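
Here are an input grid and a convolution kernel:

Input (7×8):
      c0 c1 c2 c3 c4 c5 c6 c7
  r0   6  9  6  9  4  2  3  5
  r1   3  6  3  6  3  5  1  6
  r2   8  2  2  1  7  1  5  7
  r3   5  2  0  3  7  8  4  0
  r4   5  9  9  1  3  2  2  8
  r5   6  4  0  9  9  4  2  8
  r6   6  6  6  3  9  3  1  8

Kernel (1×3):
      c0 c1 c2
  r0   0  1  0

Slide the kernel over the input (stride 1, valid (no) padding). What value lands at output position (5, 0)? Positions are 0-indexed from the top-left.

4

The receptive field on the input at this output position is [6 4 0]. Elementwise product with the kernel and sum: 4·1.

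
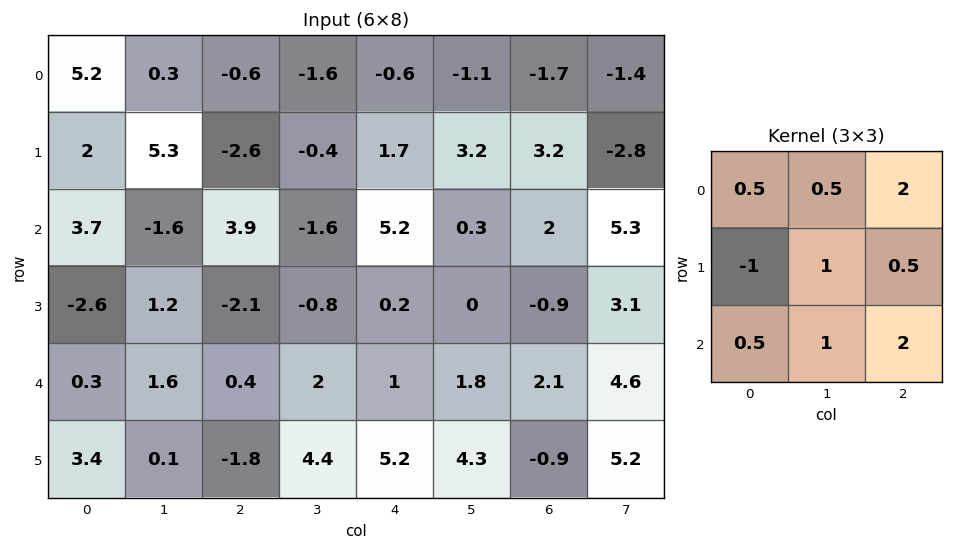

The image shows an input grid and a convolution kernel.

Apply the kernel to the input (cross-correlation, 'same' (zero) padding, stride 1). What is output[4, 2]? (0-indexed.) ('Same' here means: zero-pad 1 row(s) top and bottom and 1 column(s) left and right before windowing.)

The receptive field on the zero-padded input at this output position is [1.2 -2.1 -0.8 / 1.6 0.4 2 / 0.1 -1.8 4.4]. Elementwise product with the kernel and sum: 1.2·0.5 + -2.1·0.5 + -0.8·2 + 1.6·-1 + 0.4·1 + 2·0.5 + 0.1·0.5 + -1.8·1 + 4.4·2.

4.8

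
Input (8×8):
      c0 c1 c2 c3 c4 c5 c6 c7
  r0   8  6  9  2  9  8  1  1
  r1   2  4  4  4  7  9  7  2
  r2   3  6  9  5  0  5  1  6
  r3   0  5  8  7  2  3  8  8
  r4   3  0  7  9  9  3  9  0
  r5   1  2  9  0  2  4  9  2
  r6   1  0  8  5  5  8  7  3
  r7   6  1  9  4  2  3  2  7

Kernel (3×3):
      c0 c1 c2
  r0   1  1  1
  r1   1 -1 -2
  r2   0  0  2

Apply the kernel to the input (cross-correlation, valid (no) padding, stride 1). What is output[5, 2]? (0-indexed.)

8

The receptive field on the input at this output position is [9 0 2 / 8 5 5 / 9 4 2]. Elementwise product with the kernel and sum: 9·1 + 0·1 + 2·1 + 8·1 + 5·-1 + 5·-2 + 2·2.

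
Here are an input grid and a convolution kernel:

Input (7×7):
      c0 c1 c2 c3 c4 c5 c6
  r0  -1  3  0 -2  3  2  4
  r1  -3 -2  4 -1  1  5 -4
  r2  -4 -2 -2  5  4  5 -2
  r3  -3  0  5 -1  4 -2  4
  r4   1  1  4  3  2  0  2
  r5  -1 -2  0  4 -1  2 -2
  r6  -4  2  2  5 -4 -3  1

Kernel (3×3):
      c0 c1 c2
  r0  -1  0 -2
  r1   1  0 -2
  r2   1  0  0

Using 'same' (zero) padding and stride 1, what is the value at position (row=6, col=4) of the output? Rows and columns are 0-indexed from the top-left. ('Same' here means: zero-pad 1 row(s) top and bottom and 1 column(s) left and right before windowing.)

The receptive field on the zero-padded input at this output position is [4 -1 2 / 5 -4 -3 / 0 0 0]. Elementwise product with the kernel and sum: 4·-1 + 2·-2 + 5·1 + -3·-2 + 0·1.

3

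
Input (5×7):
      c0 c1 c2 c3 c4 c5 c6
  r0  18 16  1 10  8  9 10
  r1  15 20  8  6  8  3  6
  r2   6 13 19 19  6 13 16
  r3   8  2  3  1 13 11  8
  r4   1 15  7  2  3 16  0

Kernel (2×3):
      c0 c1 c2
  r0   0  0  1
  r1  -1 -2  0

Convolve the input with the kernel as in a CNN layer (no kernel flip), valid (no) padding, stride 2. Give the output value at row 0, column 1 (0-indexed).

-12

The receptive field on the input at this output position is [1 10 8 / 8 6 8]. Elementwise product with the kernel and sum: 8·1 + 8·-1 + 6·-2.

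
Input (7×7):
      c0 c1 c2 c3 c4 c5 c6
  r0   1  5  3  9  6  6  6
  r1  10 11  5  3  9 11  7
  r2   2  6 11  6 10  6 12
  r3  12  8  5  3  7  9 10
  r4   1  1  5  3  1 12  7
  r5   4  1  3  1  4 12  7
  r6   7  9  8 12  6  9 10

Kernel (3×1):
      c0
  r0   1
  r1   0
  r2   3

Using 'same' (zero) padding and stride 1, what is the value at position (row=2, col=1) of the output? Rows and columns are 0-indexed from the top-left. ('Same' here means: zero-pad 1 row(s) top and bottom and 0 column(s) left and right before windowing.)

35

The receptive field on the zero-padded input at this output position is [11 / 6 / 8]. Elementwise product with the kernel and sum: 11·1 + 8·3.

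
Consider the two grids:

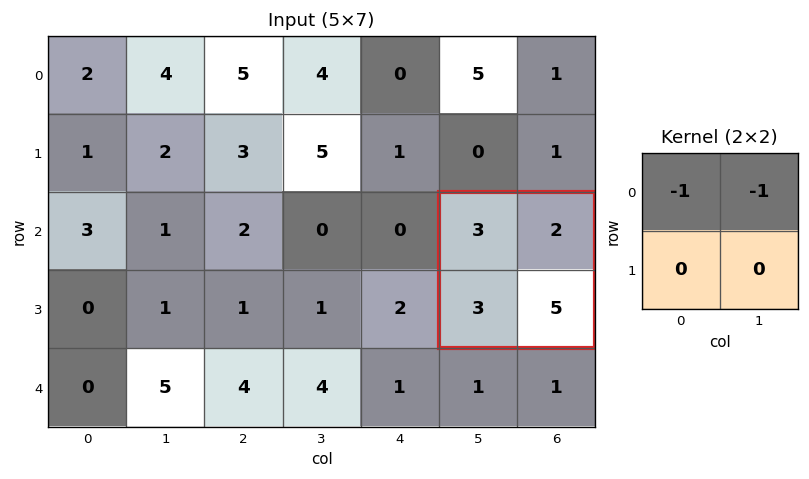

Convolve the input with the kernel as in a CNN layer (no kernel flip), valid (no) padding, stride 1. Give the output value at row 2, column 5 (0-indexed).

-5

The receptive field on the input at this output position is [3 2 / 3 5]. Elementwise product with the kernel and sum: 3·-1 + 2·-1.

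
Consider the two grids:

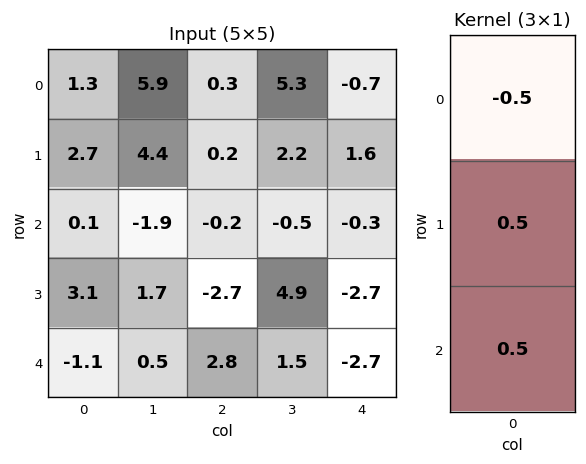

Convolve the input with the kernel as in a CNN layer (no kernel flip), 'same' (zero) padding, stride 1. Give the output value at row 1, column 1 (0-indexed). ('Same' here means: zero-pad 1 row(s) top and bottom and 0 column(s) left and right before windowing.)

The receptive field on the zero-padded input at this output position is [5.9 / 4.4 / -1.9]. Elementwise product with the kernel and sum: 5.9·-0.5 + 4.4·0.5 + -1.9·0.5.

-1.7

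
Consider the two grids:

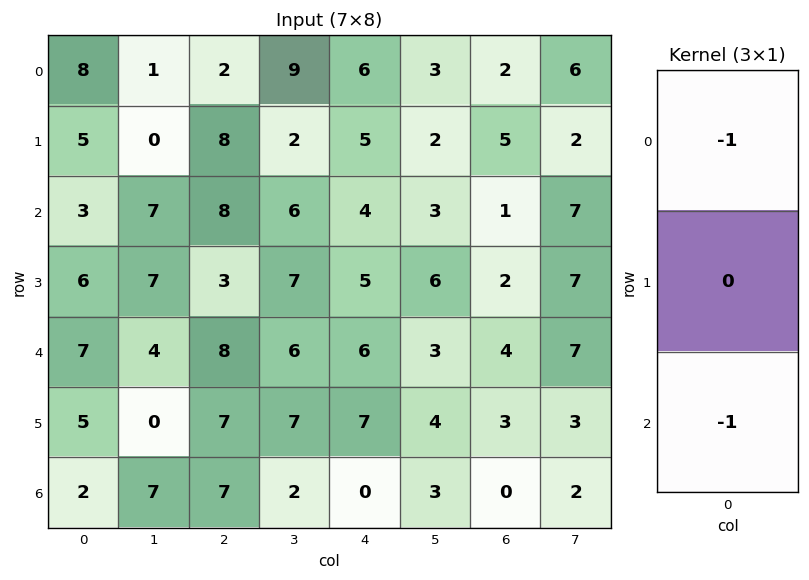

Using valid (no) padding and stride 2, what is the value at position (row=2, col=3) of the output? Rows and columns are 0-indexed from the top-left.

The receptive field on the input at this output position is [4 / 3 / 0]. Elementwise product with the kernel and sum: 4·-1 + 0·-1.

-4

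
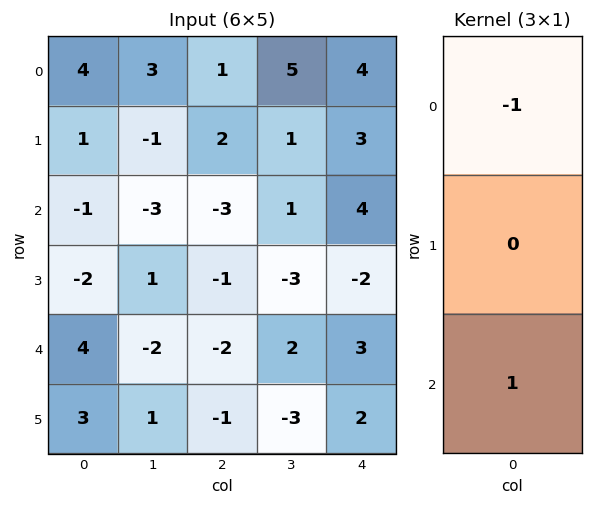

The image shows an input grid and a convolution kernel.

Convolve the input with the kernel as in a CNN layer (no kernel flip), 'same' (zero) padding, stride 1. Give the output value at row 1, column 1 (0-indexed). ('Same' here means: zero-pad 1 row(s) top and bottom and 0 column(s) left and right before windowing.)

-6

The receptive field on the zero-padded input at this output position is [3 / -1 / -3]. Elementwise product with the kernel and sum: 3·-1 + -3·1.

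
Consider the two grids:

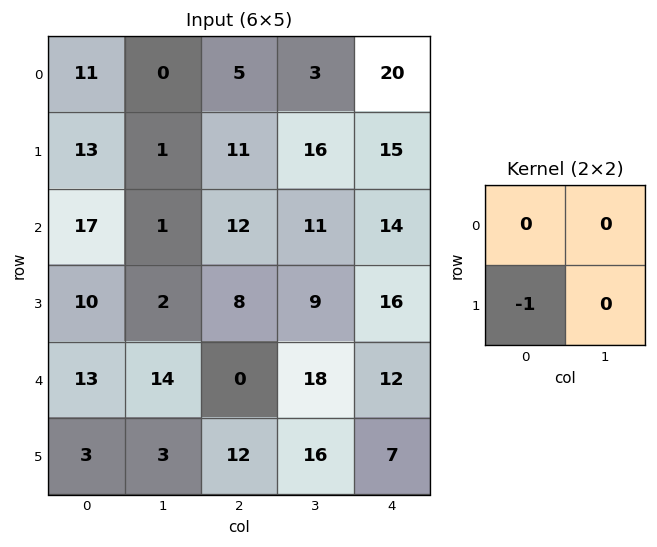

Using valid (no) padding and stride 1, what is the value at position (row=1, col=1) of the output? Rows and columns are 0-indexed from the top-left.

The receptive field on the input at this output position is [1 11 / 1 12]. Elementwise product with the kernel and sum: 1·-1.

-1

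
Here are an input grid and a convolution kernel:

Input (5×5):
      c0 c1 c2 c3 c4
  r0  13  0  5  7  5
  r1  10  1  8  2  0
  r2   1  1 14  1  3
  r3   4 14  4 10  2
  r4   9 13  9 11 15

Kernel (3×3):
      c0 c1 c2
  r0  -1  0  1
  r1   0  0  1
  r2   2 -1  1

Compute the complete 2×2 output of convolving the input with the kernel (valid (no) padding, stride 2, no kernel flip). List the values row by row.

15 30
31 13

Output[0,0]: The receptive field on the input at this output position is [13 0 5 / 10 1 8 / 1 1 14]. Elementwise product with the kernel and sum: 13·-1 + 5·1 + 8·1 + 1·2 + 1·-1 + 14·1.
Output[0,1]: The receptive field on the input at this output position is [5 7 5 / 8 2 0 / 14 1 3]. Elementwise product with the kernel and sum: 5·-1 + 5·1 + 0·1 + 14·2 + 1·-1 + 3·1.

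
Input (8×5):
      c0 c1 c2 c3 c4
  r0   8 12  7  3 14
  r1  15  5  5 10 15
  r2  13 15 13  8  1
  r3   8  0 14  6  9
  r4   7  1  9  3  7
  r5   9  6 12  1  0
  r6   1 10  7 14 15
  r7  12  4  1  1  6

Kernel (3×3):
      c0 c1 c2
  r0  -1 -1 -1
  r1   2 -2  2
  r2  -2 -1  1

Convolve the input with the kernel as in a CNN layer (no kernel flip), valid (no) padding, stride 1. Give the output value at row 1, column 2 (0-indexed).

The receptive field on the input at this output position is [5 10 15 / 13 8 1 / 14 6 9]. Elementwise product with the kernel and sum: 5·-1 + 10·-1 + 15·-1 + 13·2 + 8·-2 + 1·2 + 14·-2 + 6·-1 + 9·1.

-43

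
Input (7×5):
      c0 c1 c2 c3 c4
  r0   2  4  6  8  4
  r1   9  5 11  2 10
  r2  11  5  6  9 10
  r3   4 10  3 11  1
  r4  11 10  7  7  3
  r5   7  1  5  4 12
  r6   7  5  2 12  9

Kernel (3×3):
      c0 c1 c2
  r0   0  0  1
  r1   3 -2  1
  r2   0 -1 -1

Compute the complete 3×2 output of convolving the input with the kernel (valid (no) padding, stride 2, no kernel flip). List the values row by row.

23 24
-16 -12
24 1

Output[0,0]: The receptive field on the input at this output position is [2 4 6 / 9 5 11 / 11 5 6]. Elementwise product with the kernel and sum: 6·1 + 9·3 + 5·-2 + 11·1 + 5·-1 + 6·-1.
Output[0,1]: The receptive field on the input at this output position is [6 8 4 / 11 2 10 / 6 9 10]. Elementwise product with the kernel and sum: 4·1 + 11·3 + 2·-2 + 10·1 + 9·-1 + 10·-1.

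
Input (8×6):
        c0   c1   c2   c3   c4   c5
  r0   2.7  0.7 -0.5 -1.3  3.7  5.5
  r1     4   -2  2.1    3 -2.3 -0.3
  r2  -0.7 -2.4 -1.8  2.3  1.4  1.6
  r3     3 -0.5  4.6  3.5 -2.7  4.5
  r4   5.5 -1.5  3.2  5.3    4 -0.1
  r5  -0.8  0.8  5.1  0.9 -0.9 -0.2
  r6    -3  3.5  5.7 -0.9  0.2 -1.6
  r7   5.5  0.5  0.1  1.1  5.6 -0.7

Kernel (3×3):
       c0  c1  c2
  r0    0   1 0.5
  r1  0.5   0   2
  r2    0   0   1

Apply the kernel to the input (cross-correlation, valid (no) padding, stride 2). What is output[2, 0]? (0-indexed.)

15.6

The receptive field on the input at this output position is [5.5 -1.5 3.2 / -0.8 0.8 5.1 / -3 3.5 5.7]. Elementwise product with the kernel and sum: -1.5·1 + 3.2·0.5 + -0.8·0.5 + 5.1·2 + 5.7·1.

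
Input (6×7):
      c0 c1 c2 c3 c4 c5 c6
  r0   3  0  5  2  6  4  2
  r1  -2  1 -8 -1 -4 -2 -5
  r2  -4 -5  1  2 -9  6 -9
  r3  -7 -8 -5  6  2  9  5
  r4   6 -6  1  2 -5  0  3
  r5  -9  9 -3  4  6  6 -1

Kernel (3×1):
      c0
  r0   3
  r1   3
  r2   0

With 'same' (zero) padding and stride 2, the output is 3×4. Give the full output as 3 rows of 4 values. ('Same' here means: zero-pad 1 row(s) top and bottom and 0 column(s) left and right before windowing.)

Output[0,0]: The receptive field on the zero-padded input at this output position is [0 / 3 / -2]. Elementwise product with the kernel and sum: 0·3 + 3·3.

9 15 18 6
-18 -21 -39 -42
-3 -12 -9 24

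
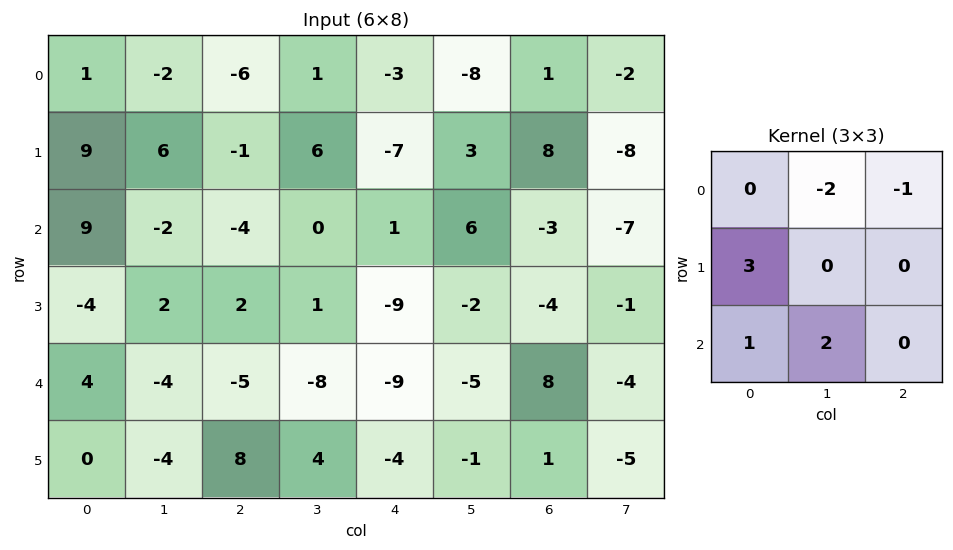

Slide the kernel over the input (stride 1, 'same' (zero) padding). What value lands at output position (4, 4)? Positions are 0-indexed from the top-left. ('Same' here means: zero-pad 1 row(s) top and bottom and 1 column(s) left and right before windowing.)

The receptive field on the zero-padded input at this output position is [1 -9 -2 / -8 -9 -5 / 4 -4 -1]. Elementwise product with the kernel and sum: -9·-2 + -2·-1 + -8·3 + 4·1 + -4·2.

-8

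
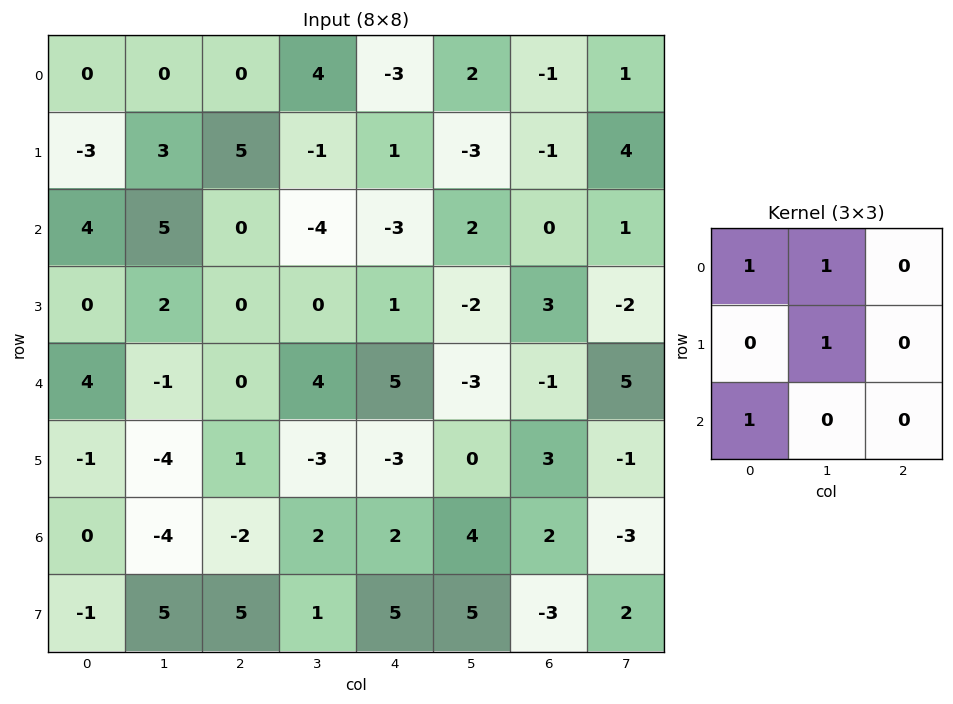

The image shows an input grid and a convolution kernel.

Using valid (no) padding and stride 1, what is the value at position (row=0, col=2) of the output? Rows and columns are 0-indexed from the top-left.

The receptive field on the input at this output position is [0 4 -3 / 5 -1 1 / 0 -4 -3]. Elementwise product with the kernel and sum: 0·1 + 4·1 + -1·1 + 0·1.

3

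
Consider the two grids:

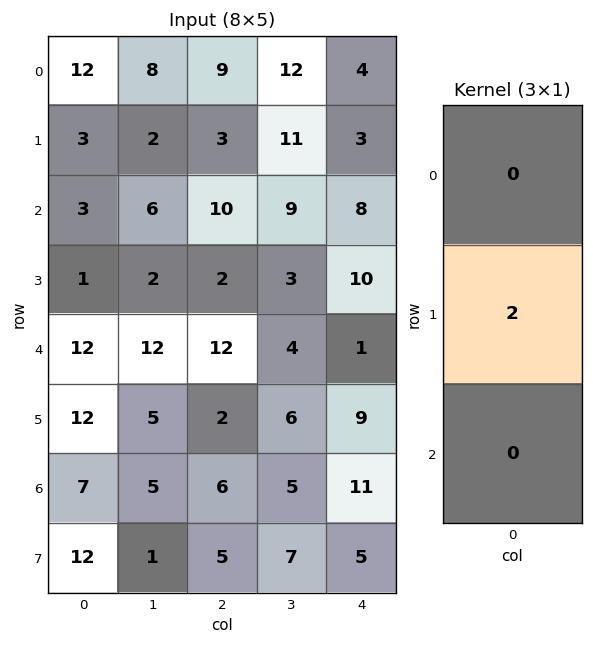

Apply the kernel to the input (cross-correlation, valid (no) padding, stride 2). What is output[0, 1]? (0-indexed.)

The receptive field on the input at this output position is [9 / 3 / 10]. Elementwise product with the kernel and sum: 3·2.

6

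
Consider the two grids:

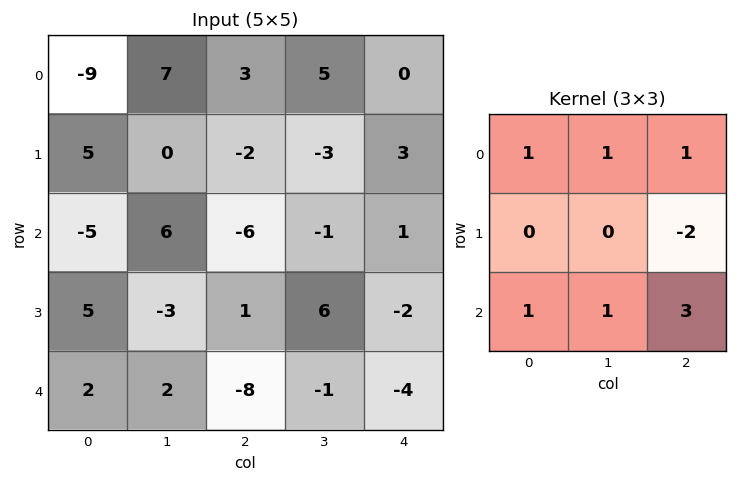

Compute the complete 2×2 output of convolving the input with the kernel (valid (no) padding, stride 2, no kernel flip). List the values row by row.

-12 -2
-27 -23

Output[0,0]: The receptive field on the input at this output position is [-9 7 3 / 5 0 -2 / -5 6 -6]. Elementwise product with the kernel and sum: -9·1 + 7·1 + 3·1 + -2·-2 + -5·1 + 6·1 + -6·3.
Output[0,1]: The receptive field on the input at this output position is [3 5 0 / -2 -3 3 / -6 -1 1]. Elementwise product with the kernel and sum: 3·1 + 5·1 + 0·1 + 3·-2 + -6·1 + -1·1 + 1·3.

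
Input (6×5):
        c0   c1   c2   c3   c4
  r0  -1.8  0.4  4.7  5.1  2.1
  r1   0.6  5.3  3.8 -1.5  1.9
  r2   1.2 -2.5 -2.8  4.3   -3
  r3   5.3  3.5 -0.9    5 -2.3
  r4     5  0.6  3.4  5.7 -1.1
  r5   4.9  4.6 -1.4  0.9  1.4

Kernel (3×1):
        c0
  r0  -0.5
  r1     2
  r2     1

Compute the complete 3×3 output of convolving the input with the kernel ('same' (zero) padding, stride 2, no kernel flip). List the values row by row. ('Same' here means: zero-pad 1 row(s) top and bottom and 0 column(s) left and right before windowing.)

-3 13.2 6.1
7.4 -8.4 -9.25
12.25 5.85 0.35

Output[0,0]: The receptive field on the zero-padded input at this output position is [0 / -1.8 / 0.6]. Elementwise product with the kernel and sum: 0·-0.5 + -1.8·2 + 0.6·1.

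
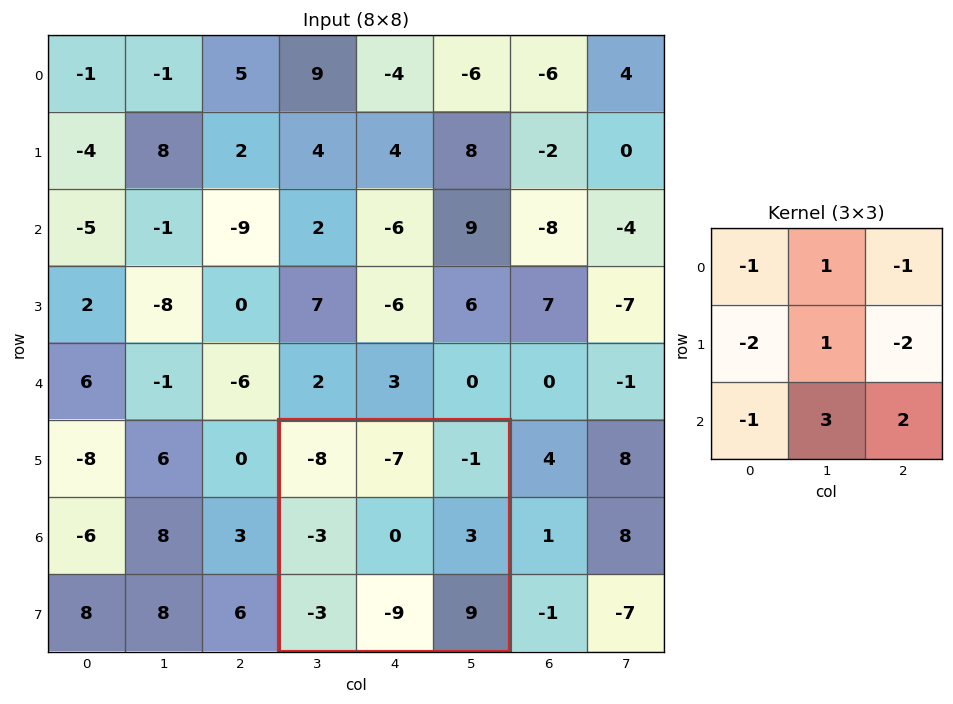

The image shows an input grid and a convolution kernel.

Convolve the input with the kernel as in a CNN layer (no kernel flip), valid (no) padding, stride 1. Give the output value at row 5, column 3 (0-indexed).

The receptive field on the input at this output position is [-8 -7 -1 / -3 0 3 / -3 -9 9]. Elementwise product with the kernel and sum: -8·-1 + -7·1 + -1·-1 + -3·-2 + 0·1 + 3·-2 + -3·-1 + -9·3 + 9·2.

-4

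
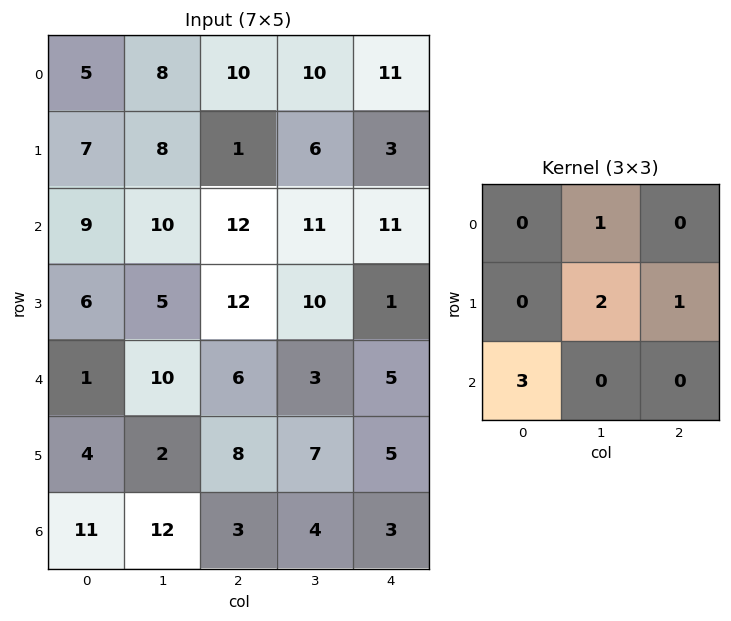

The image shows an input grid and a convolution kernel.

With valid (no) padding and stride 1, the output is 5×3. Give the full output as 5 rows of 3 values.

52 48 61
58 51 75
35 76 50
43 33 45
55 65 31

Output[0,0]: The receptive field on the input at this output position is [5 8 10 / 7 8 1 / 9 10 12]. Elementwise product with the kernel and sum: 8·1 + 8·2 + 1·1 + 9·3.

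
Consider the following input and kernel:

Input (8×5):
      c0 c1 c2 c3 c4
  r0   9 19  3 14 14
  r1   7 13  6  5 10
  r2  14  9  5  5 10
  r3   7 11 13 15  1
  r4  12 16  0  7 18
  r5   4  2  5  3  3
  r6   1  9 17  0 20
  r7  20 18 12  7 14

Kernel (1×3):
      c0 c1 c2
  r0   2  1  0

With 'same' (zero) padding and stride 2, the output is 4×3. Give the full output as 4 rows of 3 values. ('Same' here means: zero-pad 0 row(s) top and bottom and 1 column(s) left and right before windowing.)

9 41 42
14 23 20
12 32 32
1 35 20

Output[0,0]: The receptive field on the zero-padded input at this output position is [0 9 19]. Elementwise product with the kernel and sum: 0·2 + 9·1.
Output[0,1]: The receptive field on the zero-padded input at this output position is [19 3 14]. Elementwise product with the kernel and sum: 19·2 + 3·1.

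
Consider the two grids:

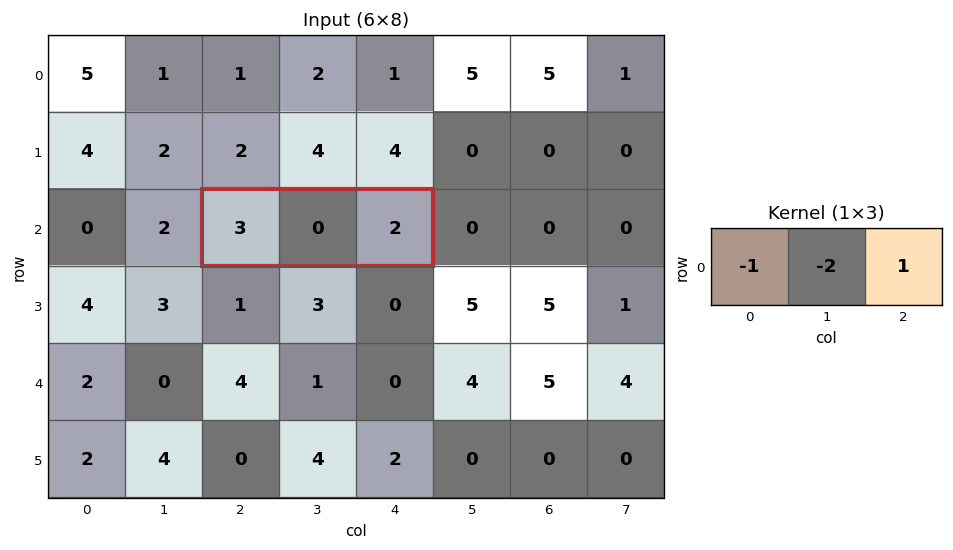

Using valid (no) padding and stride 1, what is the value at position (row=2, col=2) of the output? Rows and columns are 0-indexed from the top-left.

-1

The receptive field on the input at this output position is [3 0 2]. Elementwise product with the kernel and sum: 3·-1 + 0·-2 + 2·1.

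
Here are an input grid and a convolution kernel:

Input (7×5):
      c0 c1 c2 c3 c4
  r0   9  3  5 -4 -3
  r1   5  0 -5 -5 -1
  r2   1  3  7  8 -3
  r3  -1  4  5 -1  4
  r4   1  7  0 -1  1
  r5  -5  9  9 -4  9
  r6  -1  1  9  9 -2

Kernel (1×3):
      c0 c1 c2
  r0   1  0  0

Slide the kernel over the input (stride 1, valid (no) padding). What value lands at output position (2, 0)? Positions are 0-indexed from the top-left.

1

The receptive field on the input at this output position is [1 3 7]. Elementwise product with the kernel and sum: 1·1.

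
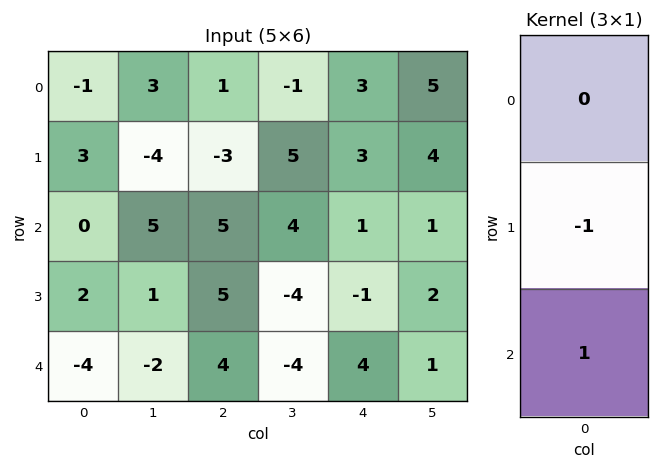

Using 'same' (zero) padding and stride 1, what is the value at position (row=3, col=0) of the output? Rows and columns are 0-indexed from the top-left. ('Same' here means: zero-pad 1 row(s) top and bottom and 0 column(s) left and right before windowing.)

-6

The receptive field on the zero-padded input at this output position is [0 / 2 / -4]. Elementwise product with the kernel and sum: 2·-1 + -4·1.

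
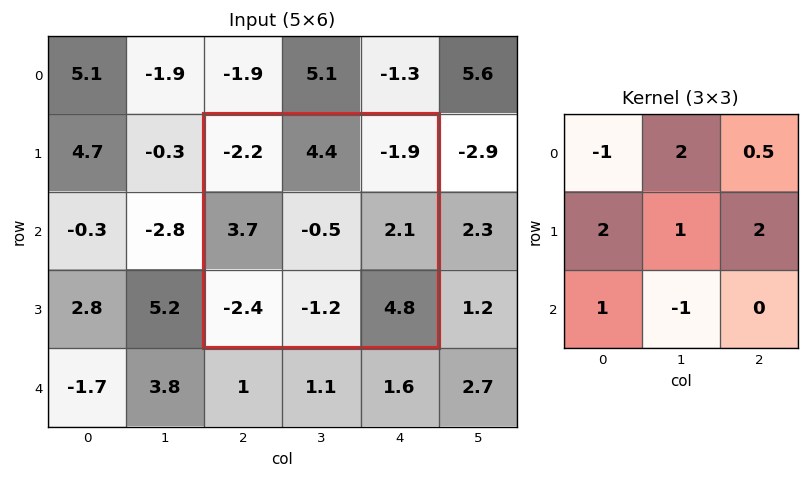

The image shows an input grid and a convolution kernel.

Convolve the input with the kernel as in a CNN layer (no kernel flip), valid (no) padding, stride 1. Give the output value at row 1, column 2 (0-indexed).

19.95

The receptive field on the input at this output position is [-2.2 4.4 -1.9 / 3.7 -0.5 2.1 / -2.4 -1.2 4.8]. Elementwise product with the kernel and sum: -2.2·-1 + 4.4·2 + -1.9·0.5 + 3.7·2 + -0.5·1 + 2.1·2 + -2.4·1 + -1.2·-1.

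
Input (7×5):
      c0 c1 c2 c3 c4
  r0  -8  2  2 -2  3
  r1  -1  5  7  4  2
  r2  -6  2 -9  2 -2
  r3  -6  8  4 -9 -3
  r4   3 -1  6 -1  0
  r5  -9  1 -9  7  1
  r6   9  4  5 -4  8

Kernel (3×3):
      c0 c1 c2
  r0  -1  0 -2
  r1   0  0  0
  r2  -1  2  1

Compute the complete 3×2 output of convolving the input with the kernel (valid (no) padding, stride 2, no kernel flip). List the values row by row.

Output[0,0]: The receptive field on the input at this output position is [-8 2 2 / -1 5 7 / -6 2 -9]. Elementwise product with the kernel and sum: -8·-1 + 2·-2 + -6·-1 + 2·2 + -9·1.

5 3
25 5
-11 -11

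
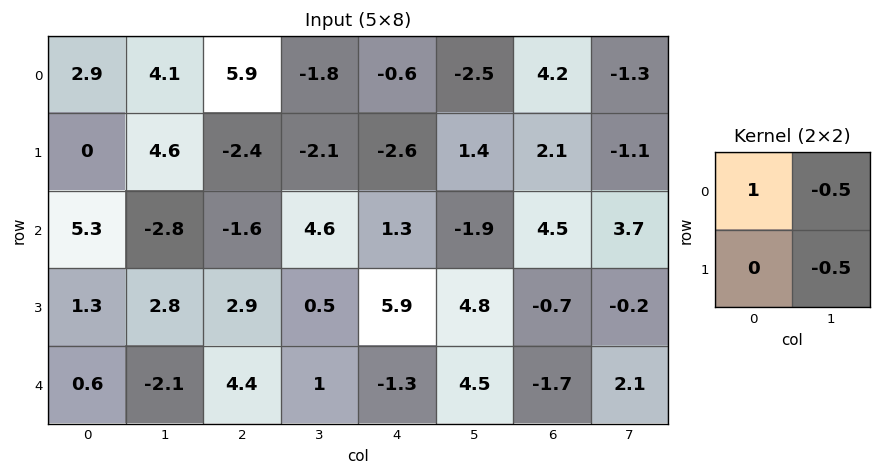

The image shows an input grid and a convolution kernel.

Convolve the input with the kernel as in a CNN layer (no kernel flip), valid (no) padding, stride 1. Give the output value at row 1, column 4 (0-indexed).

The receptive field on the input at this output position is [-2.6 1.4 / 1.3 -1.9]. Elementwise product with the kernel and sum: -2.6·1 + 1.4·-0.5 + -1.9·-0.5.

-2.35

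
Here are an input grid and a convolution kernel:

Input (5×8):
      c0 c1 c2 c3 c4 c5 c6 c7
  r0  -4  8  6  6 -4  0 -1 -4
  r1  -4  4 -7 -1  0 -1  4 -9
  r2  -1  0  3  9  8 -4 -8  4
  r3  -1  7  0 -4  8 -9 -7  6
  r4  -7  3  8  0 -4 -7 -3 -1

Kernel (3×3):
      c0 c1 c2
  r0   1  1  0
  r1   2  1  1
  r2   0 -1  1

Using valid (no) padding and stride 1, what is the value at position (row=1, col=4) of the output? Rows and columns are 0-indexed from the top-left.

5

The receptive field on the input at this output position is [0 -1 4 / 8 -4 -8 / 8 -9 -7]. Elementwise product with the kernel and sum: 0·1 + -1·1 + 8·2 + -4·1 + -8·1 + -9·-1 + -7·1.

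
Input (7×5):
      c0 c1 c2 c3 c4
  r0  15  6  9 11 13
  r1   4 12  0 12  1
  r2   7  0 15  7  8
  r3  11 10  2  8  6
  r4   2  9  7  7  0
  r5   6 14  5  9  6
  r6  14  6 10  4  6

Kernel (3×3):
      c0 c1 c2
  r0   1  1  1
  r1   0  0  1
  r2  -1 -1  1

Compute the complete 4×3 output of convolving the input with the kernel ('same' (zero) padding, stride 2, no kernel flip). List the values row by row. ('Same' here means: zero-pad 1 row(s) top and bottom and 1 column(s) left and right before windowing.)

14 11 -13
15 27 -1
38 17 -1
26 32 15

Output[0,0]: The receptive field on the zero-padded input at this output position is [0 0 0 / 0 15 6 / 0 4 12]. Elementwise product with the kernel and sum: 0·1 + 0·1 + 0·1 + 6·1 + 0·-1 + 4·-1 + 12·1.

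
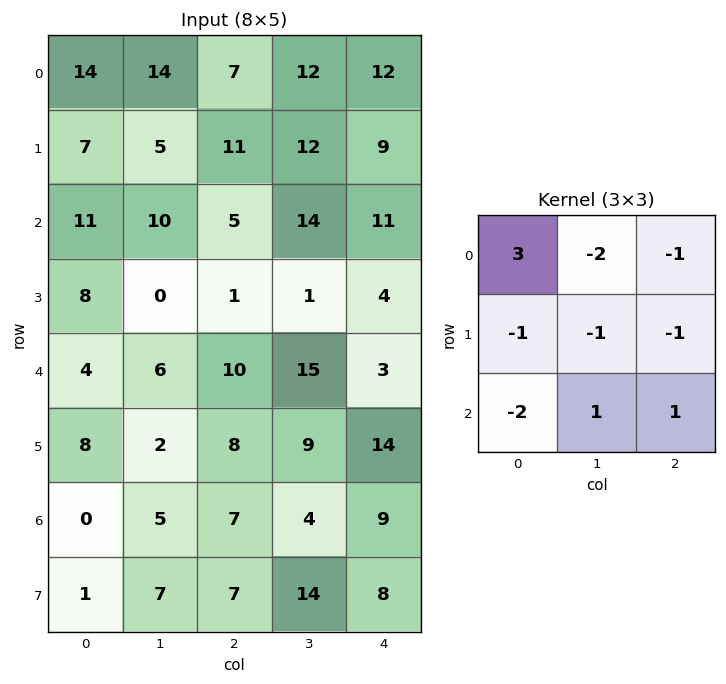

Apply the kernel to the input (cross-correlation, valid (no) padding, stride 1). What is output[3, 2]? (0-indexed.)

The receptive field on the input at this output position is [1 1 4 / 10 15 3 / 8 9 14]. Elementwise product with the kernel and sum: 1·3 + 1·-2 + 4·-1 + 10·-1 + 15·-1 + 3·-1 + 8·-2 + 9·1 + 14·1.

-24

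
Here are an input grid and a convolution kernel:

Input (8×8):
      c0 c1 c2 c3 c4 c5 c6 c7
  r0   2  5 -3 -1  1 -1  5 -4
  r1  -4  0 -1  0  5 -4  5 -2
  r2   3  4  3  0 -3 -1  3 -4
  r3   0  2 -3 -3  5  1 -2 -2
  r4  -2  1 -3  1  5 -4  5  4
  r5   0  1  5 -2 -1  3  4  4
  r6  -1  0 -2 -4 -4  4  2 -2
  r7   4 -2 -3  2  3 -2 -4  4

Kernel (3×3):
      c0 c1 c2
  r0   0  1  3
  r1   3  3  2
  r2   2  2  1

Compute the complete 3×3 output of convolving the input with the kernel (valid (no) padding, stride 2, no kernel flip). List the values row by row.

-1 12 22
8 -16 29
1 7 27

Output[0,0]: The receptive field on the input at this output position is [2 5 -3 / -4 0 -1 / 3 4 3]. Elementwise product with the kernel and sum: 5·1 + -3·3 + -4·3 + 0·3 + -1·2 + 3·2 + 4·2 + 3·1.
Output[0,1]: The receptive field on the input at this output position is [-3 -1 1 / -1 0 5 / 3 0 -3]. Elementwise product with the kernel and sum: -1·1 + 1·3 + -1·3 + 0·3 + 5·2 + 3·2 + 0·2 + -3·1.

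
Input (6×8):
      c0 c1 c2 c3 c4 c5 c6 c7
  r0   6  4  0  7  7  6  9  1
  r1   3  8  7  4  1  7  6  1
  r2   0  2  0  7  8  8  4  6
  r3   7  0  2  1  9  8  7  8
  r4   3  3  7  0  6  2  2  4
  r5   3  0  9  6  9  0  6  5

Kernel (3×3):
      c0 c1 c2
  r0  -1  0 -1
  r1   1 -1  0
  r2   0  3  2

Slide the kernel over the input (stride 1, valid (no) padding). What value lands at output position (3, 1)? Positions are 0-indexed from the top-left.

34

The receptive field on the input at this output position is [0 2 1 / 3 7 0 / 0 9 6]. Elementwise product with the kernel and sum: 0·-1 + 1·-1 + 3·1 + 7·-1 + 9·3 + 6·2.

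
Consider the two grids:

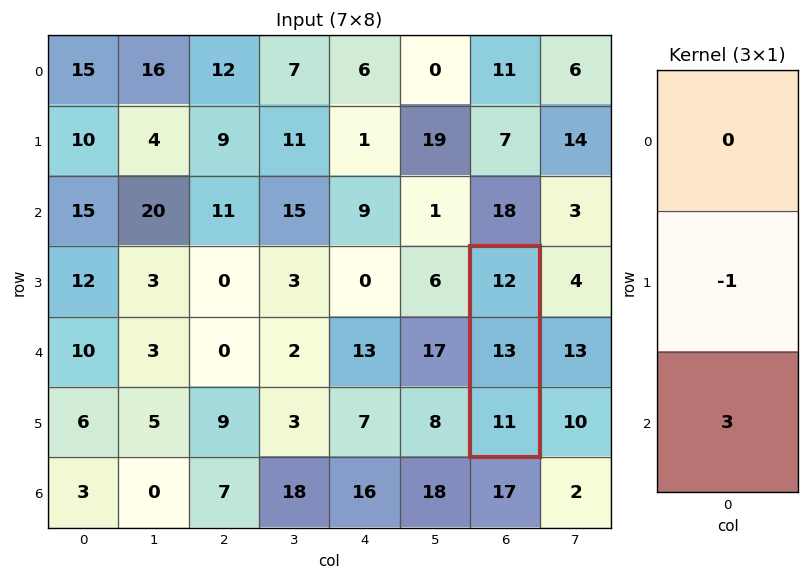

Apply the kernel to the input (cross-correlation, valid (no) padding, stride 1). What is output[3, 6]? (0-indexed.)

20

The receptive field on the input at this output position is [12 / 13 / 11]. Elementwise product with the kernel and sum: 13·-1 + 11·3.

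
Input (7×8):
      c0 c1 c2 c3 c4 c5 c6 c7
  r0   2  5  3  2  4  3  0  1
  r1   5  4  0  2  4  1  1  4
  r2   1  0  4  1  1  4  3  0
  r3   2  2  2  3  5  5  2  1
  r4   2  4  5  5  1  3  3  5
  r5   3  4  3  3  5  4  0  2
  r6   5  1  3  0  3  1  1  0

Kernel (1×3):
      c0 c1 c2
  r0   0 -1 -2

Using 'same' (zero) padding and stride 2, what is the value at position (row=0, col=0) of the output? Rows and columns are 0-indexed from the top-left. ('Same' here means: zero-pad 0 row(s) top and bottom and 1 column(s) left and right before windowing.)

The receptive field on the zero-padded input at this output position is [0 2 5]. Elementwise product with the kernel and sum: 2·-1 + 5·-2.

-12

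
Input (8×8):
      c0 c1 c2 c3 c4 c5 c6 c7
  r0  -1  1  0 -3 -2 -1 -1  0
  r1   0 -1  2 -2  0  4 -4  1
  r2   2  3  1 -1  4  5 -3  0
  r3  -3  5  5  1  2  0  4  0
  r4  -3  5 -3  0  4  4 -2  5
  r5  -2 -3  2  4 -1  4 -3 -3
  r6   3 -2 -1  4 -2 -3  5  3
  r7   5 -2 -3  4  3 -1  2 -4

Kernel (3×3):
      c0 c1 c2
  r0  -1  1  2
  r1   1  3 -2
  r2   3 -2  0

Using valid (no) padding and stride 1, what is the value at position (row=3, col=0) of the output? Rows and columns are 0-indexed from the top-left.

36

The receptive field on the input at this output position is [-3 5 5 / -3 5 -3 / -2 -3 2]. Elementwise product with the kernel and sum: -3·-1 + 5·1 + 5·2 + -3·1 + 5·3 + -3·-2 + -2·3 + -3·-2.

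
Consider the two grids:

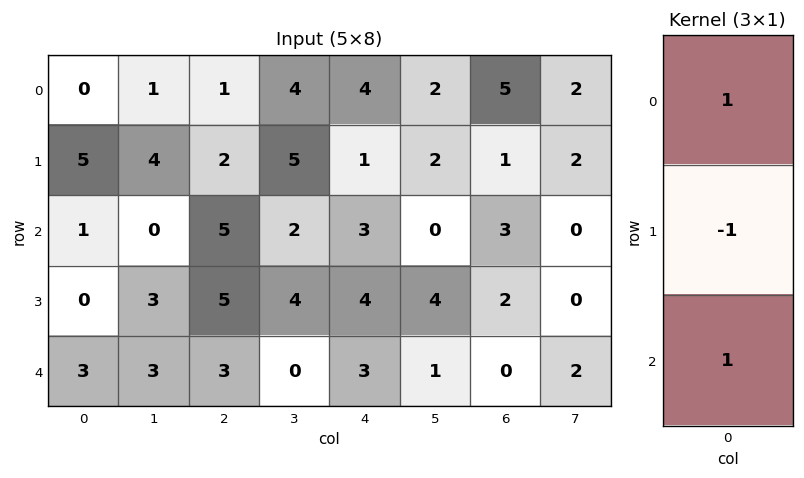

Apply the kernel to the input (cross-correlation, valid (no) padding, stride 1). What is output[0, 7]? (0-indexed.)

The receptive field on the input at this output position is [2 / 2 / 0]. Elementwise product with the kernel and sum: 2·1 + 2·-1 + 0·1.

0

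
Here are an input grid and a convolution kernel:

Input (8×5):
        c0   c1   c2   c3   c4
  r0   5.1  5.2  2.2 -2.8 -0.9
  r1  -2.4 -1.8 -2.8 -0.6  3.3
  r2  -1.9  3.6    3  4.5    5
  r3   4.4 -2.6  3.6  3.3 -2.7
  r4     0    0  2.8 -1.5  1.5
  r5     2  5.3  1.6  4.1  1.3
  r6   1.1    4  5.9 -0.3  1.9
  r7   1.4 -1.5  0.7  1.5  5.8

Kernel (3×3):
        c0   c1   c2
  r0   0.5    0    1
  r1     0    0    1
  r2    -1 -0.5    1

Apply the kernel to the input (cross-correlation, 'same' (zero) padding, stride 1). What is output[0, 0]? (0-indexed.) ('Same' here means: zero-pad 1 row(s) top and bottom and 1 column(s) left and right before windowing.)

4.6

The receptive field on the zero-padded input at this output position is [0 0 0 / 0 5.1 5.2 / 0 -2.4 -1.8]. Elementwise product with the kernel and sum: 0·0.5 + 0·1 + 5.2·1 + 0·-1 + -2.4·-0.5 + -1.8·1.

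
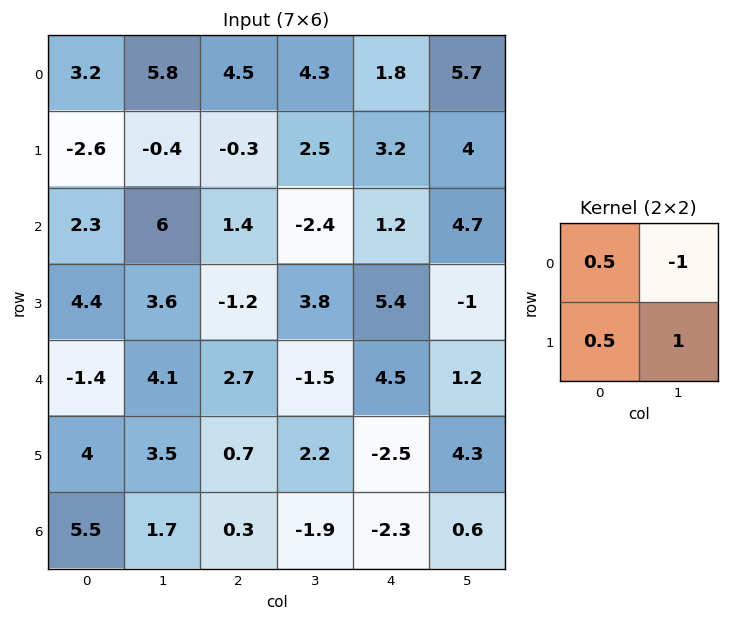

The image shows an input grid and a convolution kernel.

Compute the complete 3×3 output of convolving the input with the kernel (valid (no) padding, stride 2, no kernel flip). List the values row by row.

Output[0,0]: The receptive field on the input at this output position is [3.2 5.8 / -2.6 -0.4]. Elementwise product with the kernel and sum: 3.2·0.5 + 5.8·-1 + -2.6·0.5 + -0.4·1.

-5.9 0.3 0.8
0.95 6.3 -2.4
0.7 5.4 4.1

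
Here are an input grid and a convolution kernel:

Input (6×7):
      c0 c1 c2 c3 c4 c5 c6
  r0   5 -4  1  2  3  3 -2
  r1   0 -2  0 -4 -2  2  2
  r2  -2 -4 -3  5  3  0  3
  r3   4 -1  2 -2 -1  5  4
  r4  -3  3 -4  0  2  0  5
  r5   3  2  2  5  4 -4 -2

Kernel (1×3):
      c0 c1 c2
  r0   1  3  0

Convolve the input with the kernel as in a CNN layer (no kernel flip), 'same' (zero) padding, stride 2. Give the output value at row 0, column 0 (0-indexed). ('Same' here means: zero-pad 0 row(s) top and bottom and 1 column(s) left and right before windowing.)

The receptive field on the zero-padded input at this output position is [0 5 -4]. Elementwise product with the kernel and sum: 0·1 + 5·3.

15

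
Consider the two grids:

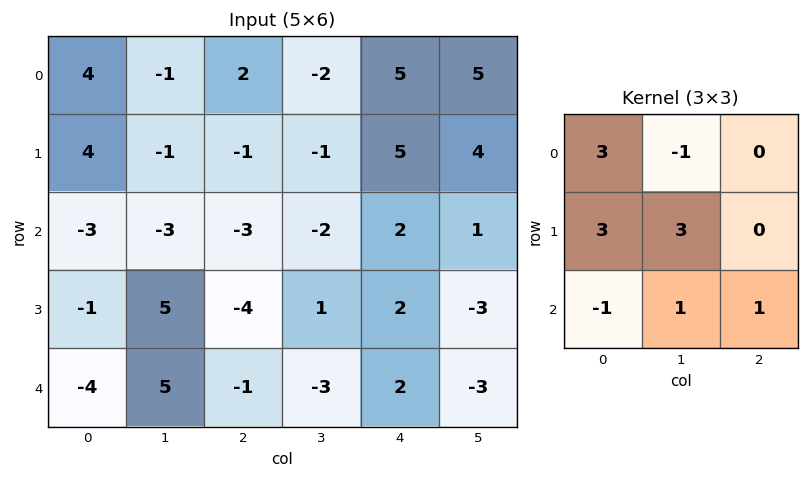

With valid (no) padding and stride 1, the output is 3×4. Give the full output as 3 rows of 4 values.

Output[0,0]: The receptive field on the input at this output position is [4 -1 2 / 4 -1 -1 / -3 -3 -3]. Elementwise product with the kernel and sum: 4·3 + -1·-1 + 4·3 + -1·3 + -3·-1 + -3·1 + -3·1.
Output[0,1]: The receptive field on the input at this output position is [-1 2 -2 / -1 -1 -1 / -3 -3 -2]. Elementwise product with the kernel and sum: -1·3 + 2·-1 + -1·3 + -1·3 + -3·-1 + -3·1 + -2·1.

19 -13 5 6
-3 -28 -10 -10
14 -12 -16 3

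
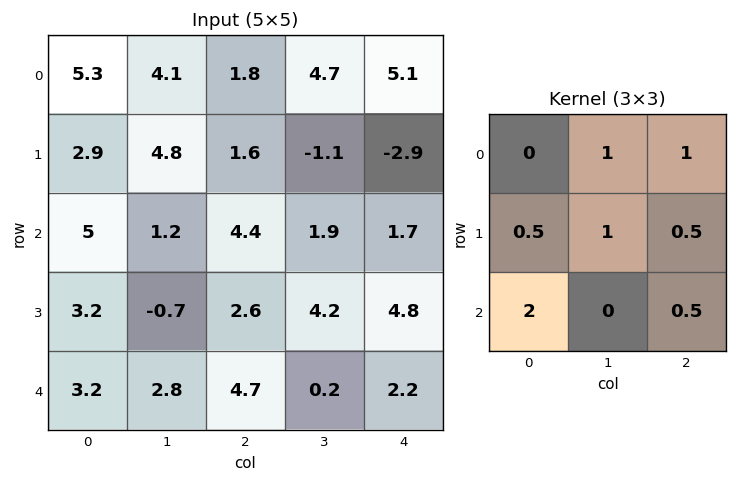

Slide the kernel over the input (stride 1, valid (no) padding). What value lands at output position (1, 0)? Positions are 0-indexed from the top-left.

The receptive field on the input at this output position is [2.9 4.8 1.6 / 5 1.2 4.4 / 3.2 -0.7 2.6]. Elementwise product with the kernel and sum: 4.8·1 + 1.6·1 + 5·0.5 + 1.2·1 + 4.4·0.5 + 3.2·2 + 2.6·0.5.

20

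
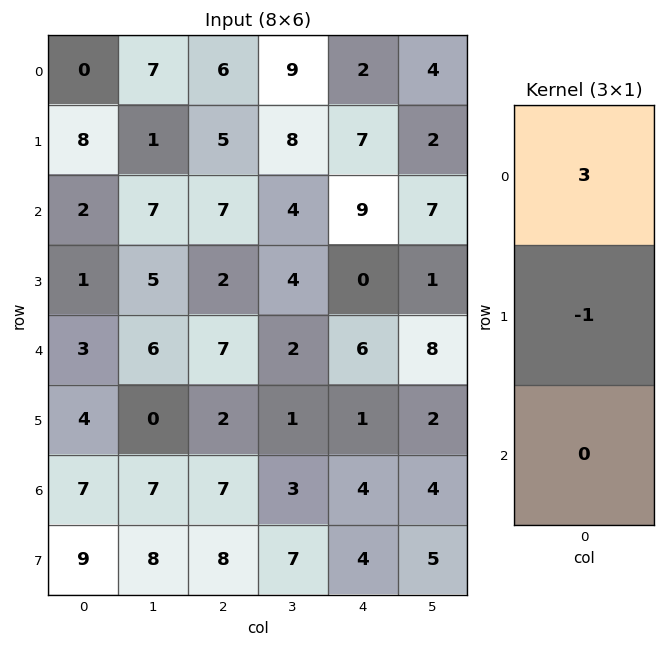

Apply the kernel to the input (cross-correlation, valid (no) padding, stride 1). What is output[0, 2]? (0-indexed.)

The receptive field on the input at this output position is [6 / 5 / 7]. Elementwise product with the kernel and sum: 6·3 + 5·-1.

13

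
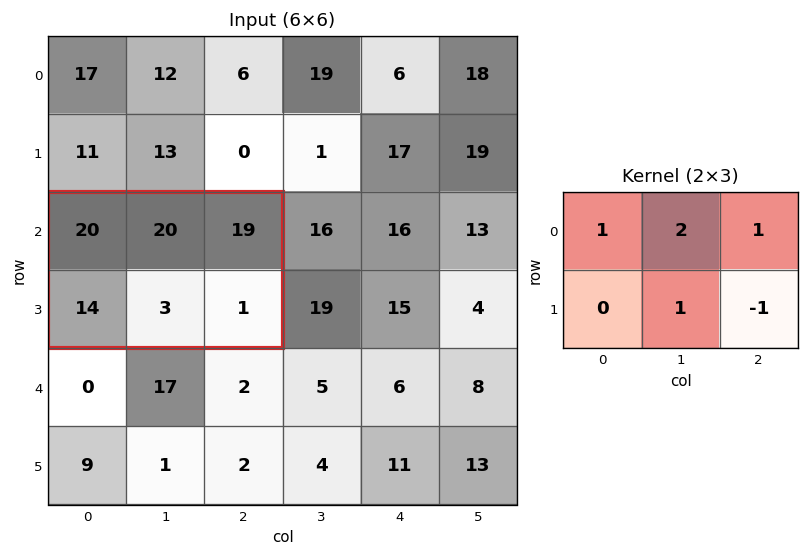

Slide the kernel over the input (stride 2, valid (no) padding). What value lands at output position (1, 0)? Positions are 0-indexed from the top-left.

The receptive field on the input at this output position is [20 20 19 / 14 3 1]. Elementwise product with the kernel and sum: 20·1 + 20·2 + 19·1 + 3·1 + 1·-1.

81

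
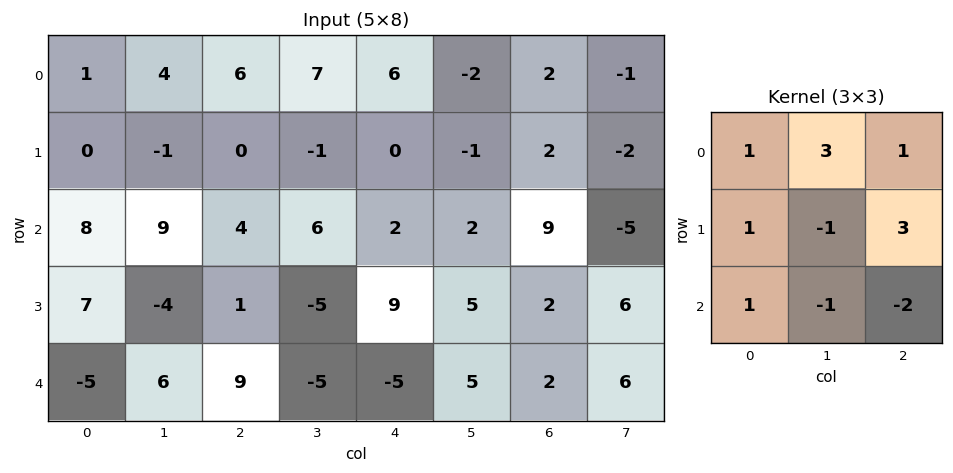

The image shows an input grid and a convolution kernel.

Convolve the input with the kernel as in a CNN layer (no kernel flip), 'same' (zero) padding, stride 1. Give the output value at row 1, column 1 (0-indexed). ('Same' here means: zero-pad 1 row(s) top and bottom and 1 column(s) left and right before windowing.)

The receptive field on the zero-padded input at this output position is [1 4 6 / 0 -1 0 / 8 9 4]. Elementwise product with the kernel and sum: 1·1 + 4·3 + 6·1 + 0·1 + -1·-1 + 0·3 + 8·1 + 9·-1 + 4·-2.

11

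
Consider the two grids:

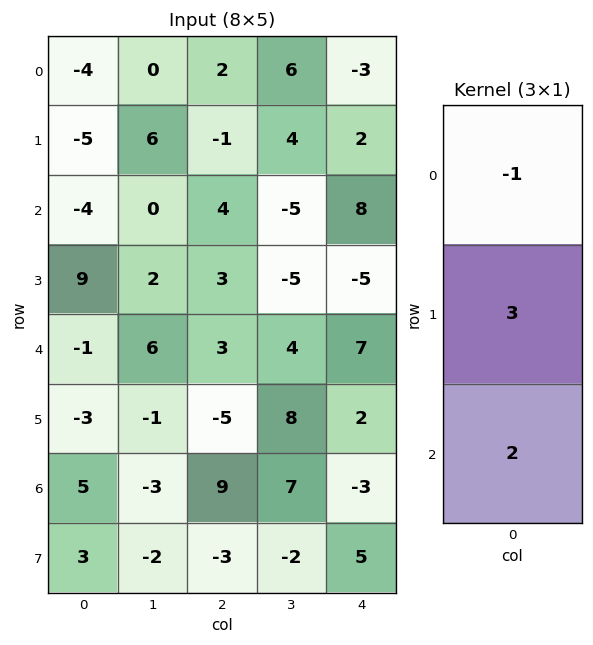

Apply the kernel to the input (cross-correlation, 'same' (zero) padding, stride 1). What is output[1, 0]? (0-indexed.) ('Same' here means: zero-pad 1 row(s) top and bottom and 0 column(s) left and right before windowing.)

The receptive field on the zero-padded input at this output position is [-4 / -5 / -4]. Elementwise product with the kernel and sum: -4·-1 + -5·3 + -4·2.

-19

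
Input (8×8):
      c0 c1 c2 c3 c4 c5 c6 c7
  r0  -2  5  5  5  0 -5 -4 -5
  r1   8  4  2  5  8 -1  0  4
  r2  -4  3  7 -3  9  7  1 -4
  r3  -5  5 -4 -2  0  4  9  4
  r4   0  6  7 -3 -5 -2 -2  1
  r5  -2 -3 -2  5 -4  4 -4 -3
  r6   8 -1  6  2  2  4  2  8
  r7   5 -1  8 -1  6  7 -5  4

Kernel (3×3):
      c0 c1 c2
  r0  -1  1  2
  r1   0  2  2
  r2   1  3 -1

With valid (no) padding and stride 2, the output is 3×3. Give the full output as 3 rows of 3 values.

27 15 14
34 7 17
9 -8 11

Output[0,0]: The receptive field on the input at this output position is [-2 5 5 / 8 4 2 / -4 3 7]. Elementwise product with the kernel and sum: -2·-1 + 5·1 + 5·2 + 4·2 + 2·2 + -4·1 + 3·3 + 7·-1.
Output[0,1]: The receptive field on the input at this output position is [5 5 0 / 2 5 8 / 7 -3 9]. Elementwise product with the kernel and sum: 5·-1 + 5·1 + 0·2 + 5·2 + 8·2 + 7·1 + -3·3 + 9·-1.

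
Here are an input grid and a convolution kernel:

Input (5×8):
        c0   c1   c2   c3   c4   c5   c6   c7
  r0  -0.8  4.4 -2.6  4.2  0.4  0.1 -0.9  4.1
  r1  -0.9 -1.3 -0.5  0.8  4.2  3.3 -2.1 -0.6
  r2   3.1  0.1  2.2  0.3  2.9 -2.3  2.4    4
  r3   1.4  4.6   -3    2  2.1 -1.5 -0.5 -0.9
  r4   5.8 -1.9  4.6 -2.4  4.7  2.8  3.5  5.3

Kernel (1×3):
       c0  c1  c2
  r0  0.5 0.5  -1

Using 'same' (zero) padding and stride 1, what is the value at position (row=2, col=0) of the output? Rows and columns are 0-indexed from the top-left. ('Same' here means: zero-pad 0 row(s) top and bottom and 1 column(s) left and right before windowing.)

1.45

The receptive field on the zero-padded input at this output position is [0 3.1 0.1]. Elementwise product with the kernel and sum: 0·0.5 + 3.1·0.5 + 0.1·-1.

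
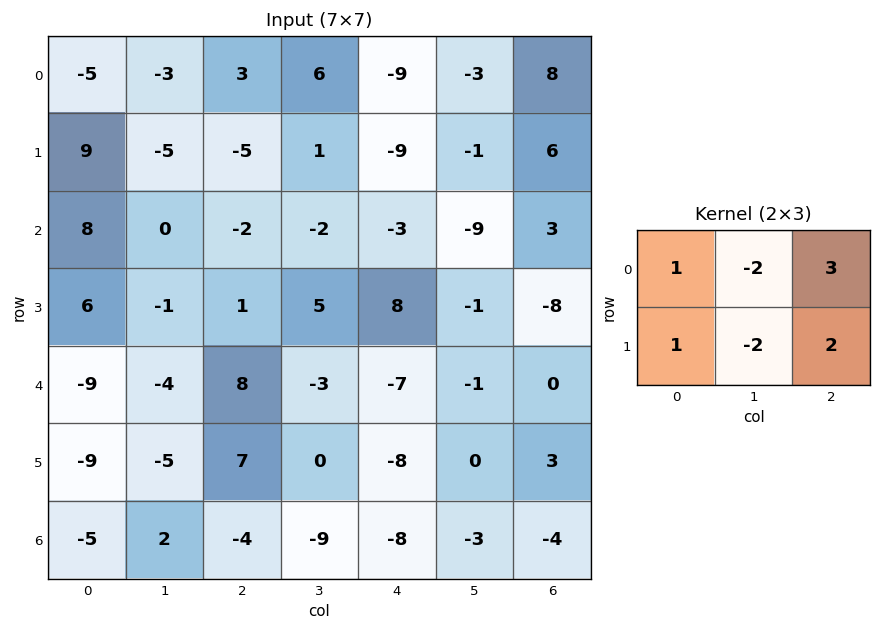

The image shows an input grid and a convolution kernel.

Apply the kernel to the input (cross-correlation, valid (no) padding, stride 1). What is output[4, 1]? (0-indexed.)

-48

The receptive field on the input at this output position is [-4 8 -3 / -5 7 0]. Elementwise product with the kernel and sum: -4·1 + 8·-2 + -3·3 + -5·1 + 7·-2 + 0·2.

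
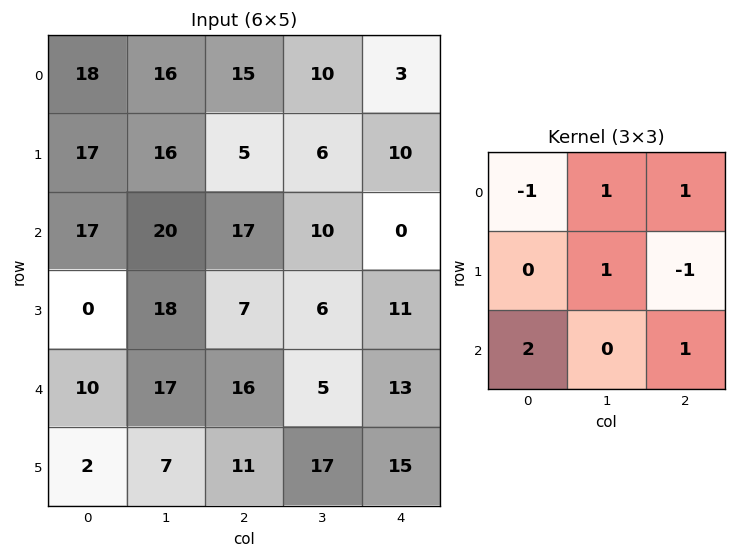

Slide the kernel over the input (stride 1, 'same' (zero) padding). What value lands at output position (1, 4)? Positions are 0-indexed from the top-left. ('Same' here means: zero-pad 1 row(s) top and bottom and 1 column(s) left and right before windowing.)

23

The receptive field on the zero-padded input at this output position is [10 3 0 / 6 10 0 / 10 0 0]. Elementwise product with the kernel and sum: 10·-1 + 3·1 + 0·1 + 10·1 + 0·-1 + 10·2 + 0·1.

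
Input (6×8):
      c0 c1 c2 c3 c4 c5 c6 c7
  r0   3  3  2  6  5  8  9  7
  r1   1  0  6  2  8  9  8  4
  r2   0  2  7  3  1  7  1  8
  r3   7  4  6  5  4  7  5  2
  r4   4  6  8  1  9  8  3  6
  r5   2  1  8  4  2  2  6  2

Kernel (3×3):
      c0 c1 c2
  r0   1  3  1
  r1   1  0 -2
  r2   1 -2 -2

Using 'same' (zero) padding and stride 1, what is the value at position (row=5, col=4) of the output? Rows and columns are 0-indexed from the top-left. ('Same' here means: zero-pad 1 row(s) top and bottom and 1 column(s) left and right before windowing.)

The receptive field on the zero-padded input at this output position is [1 9 8 / 4 2 2 / 0 0 0]. Elementwise product with the kernel and sum: 1·1 + 9·3 + 8·1 + 4·1 + 2·-2 + 0·1 + 0·-2 + 0·-2.

36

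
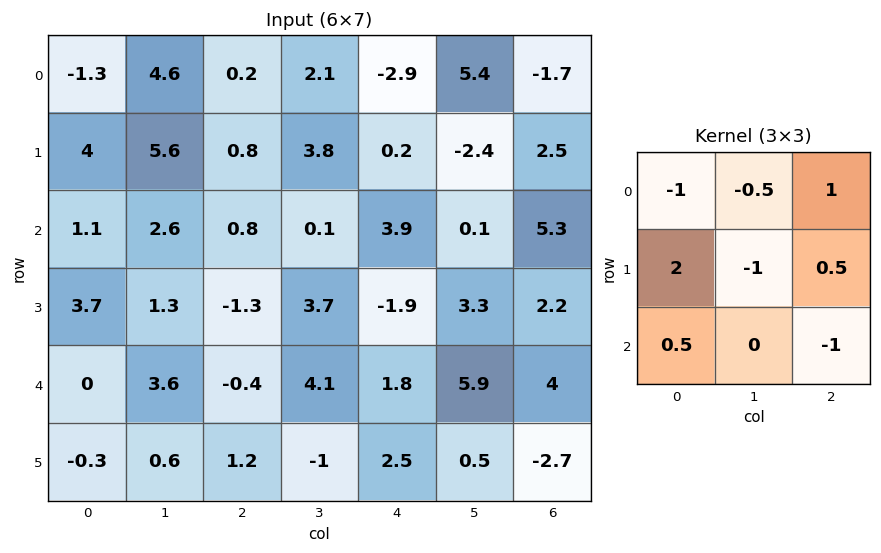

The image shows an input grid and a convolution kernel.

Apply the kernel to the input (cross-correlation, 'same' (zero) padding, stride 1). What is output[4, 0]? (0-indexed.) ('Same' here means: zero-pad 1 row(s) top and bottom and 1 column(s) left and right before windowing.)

The receptive field on the zero-padded input at this output position is [0 3.7 1.3 / 0 0 3.6 / 0 -0.3 0.6]. Elementwise product with the kernel and sum: 0·-1 + 3.7·-0.5 + 1.3·1 + 0·2 + 0·-1 + 3.6·0.5 + 0·0.5 + 0.6·-1.

0.65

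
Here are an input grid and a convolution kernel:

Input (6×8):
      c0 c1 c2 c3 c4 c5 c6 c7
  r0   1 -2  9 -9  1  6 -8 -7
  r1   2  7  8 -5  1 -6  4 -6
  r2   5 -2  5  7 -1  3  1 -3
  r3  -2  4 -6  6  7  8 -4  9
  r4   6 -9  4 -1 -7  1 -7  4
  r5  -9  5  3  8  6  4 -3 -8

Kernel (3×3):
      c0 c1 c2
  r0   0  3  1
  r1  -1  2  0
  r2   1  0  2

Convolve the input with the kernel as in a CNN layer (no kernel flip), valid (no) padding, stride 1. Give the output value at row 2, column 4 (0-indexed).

The receptive field on the input at this output position is [-1 3 1 / 7 8 -4 / -7 1 -7]. Elementwise product with the kernel and sum: 3·3 + 1·1 + 7·-1 + 8·2 + -7·1 + -7·2.

-2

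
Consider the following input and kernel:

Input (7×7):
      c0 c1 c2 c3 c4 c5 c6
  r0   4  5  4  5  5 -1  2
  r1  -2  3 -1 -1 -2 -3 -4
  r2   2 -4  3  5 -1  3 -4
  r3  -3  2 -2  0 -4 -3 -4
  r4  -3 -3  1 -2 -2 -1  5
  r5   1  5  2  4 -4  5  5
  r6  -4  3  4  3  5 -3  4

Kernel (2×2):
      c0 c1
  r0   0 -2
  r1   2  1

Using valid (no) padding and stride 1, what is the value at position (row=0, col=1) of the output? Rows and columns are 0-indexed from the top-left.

The receptive field on the input at this output position is [5 4 / 3 -1]. Elementwise product with the kernel and sum: 4·-2 + 3·2 + -1·1.

-3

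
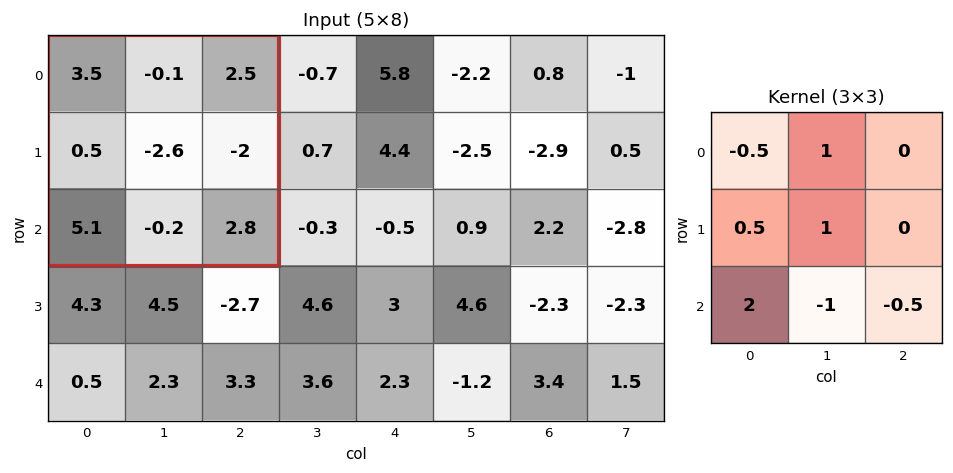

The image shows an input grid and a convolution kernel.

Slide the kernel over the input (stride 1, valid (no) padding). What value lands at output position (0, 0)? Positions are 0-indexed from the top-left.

4.8

The receptive field on the input at this output position is [3.5 -0.1 2.5 / 0.5 -2.6 -2 / 5.1 -0.2 2.8]. Elementwise product with the kernel and sum: 3.5·-0.5 + -0.1·1 + 0.5·0.5 + -2.6·1 + 5.1·2 + -0.2·-1 + 2.8·-0.5.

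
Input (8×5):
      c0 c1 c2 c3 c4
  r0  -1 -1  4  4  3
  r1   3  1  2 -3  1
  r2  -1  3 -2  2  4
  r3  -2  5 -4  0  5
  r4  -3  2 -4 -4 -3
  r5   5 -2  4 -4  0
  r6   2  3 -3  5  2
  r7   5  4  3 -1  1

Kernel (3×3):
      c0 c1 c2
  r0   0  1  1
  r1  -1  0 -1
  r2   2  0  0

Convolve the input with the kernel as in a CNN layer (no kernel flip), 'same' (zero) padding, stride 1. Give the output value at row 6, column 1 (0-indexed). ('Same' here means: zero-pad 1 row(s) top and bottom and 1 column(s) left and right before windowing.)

The receptive field on the zero-padded input at this output position is [5 -2 4 / 2 3 -3 / 5 4 3]. Elementwise product with the kernel and sum: -2·1 + 4·1 + 2·-1 + -3·-1 + 5·2.

13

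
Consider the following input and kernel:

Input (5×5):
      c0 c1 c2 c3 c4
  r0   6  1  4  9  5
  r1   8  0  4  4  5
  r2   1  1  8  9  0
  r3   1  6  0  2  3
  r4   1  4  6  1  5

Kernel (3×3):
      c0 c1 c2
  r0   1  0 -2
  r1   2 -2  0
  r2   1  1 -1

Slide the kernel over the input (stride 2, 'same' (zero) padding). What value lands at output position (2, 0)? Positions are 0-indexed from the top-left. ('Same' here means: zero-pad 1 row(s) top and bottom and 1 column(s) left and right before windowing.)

-14

The receptive field on the zero-padded input at this output position is [0 1 6 / 0 1 4 / 0 0 0]. Elementwise product with the kernel and sum: 0·1 + 6·-2 + 0·2 + 1·-2 + 0·1 + 0·1 + 0·-1.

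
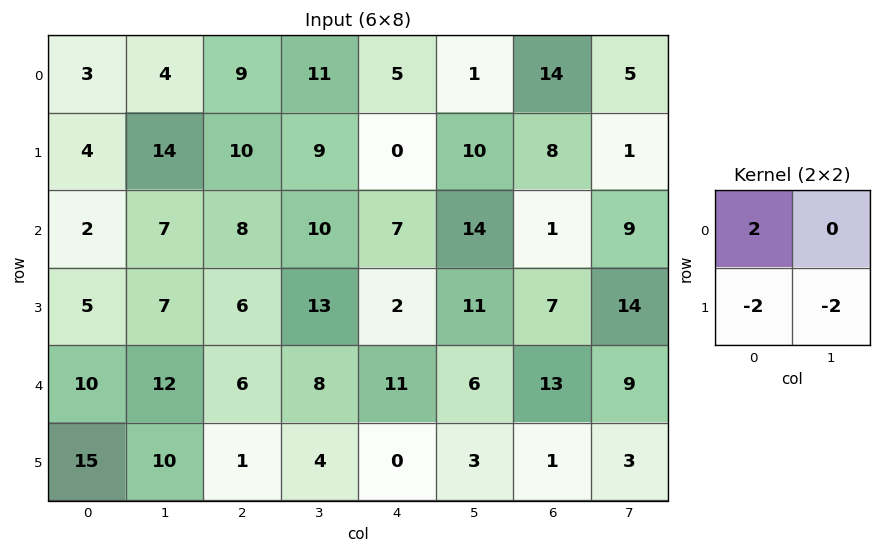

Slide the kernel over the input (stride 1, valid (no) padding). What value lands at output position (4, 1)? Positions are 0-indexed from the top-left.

2

The receptive field on the input at this output position is [12 6 / 10 1]. Elementwise product with the kernel and sum: 12·2 + 10·-2 + 1·-2.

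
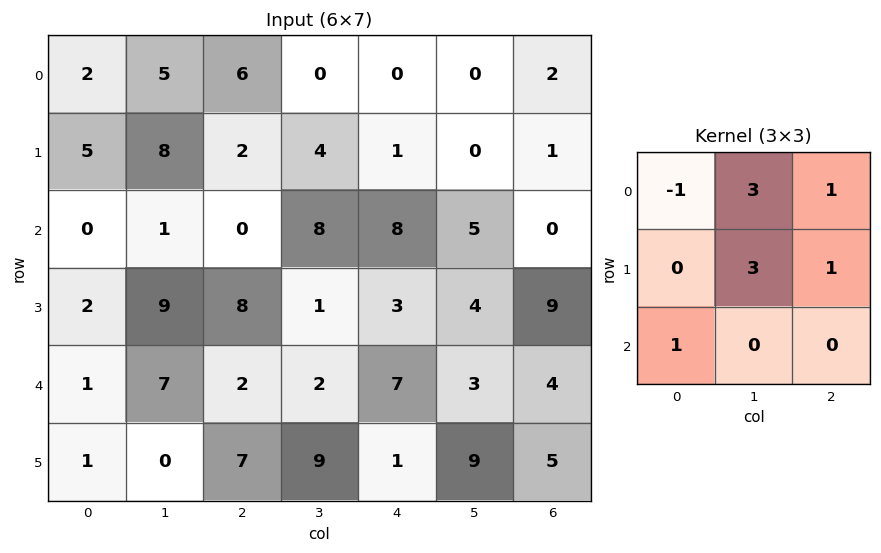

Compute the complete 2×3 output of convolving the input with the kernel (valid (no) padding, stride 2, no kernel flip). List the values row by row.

45 7 11
39 40 35

Output[0,0]: The receptive field on the input at this output position is [2 5 6 / 5 8 2 / 0 1 0]. Elementwise product with the kernel and sum: 2·-1 + 5·3 + 6·1 + 8·3 + 2·1 + 0·1.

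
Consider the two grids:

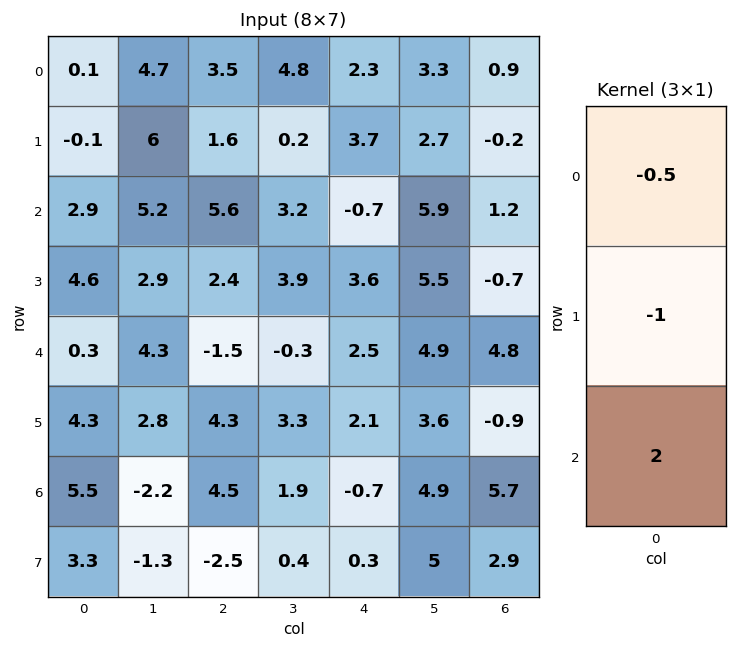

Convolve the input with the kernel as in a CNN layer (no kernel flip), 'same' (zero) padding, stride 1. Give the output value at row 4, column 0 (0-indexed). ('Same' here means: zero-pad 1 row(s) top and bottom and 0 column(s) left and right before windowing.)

The receptive field on the zero-padded input at this output position is [4.6 / 0.3 / 4.3]. Elementwise product with the kernel and sum: 4.6·-0.5 + 0.3·-1 + 4.3·2.

6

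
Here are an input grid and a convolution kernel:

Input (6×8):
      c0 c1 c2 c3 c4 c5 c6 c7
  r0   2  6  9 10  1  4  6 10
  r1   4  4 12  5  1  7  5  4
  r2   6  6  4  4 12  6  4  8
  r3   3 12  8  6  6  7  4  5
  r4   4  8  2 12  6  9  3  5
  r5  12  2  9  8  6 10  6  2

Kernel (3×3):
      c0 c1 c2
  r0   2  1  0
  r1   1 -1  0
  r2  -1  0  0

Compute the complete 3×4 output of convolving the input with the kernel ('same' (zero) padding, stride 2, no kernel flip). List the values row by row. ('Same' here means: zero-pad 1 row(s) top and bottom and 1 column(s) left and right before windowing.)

-2 -7 4 -9
-2 10 -3 14
-1 36 16 14

Output[0,0]: The receptive field on the zero-padded input at this output position is [0 0 0 / 0 2 6 / 0 4 4]. Elementwise product with the kernel and sum: 0·2 + 0·1 + 0·1 + 2·-1 + 0·-1.
Output[0,1]: The receptive field on the zero-padded input at this output position is [0 0 0 / 6 9 10 / 4 12 5]. Elementwise product with the kernel and sum: 0·2 + 0·1 + 6·1 + 9·-1 + 4·-1.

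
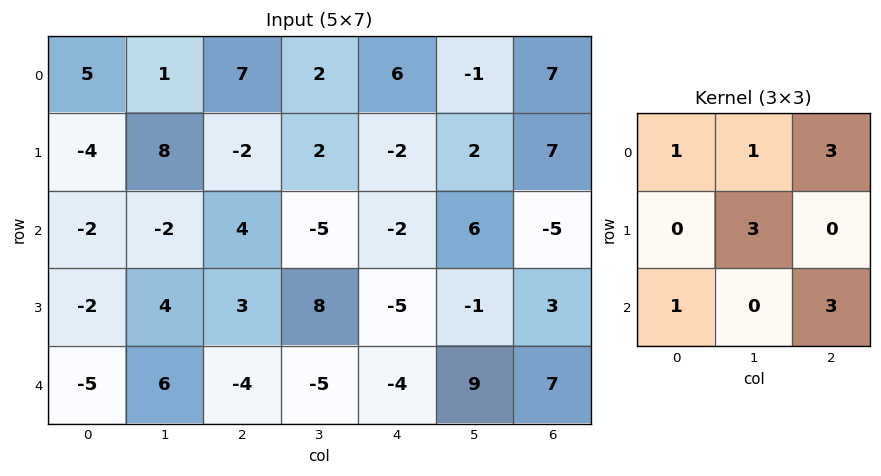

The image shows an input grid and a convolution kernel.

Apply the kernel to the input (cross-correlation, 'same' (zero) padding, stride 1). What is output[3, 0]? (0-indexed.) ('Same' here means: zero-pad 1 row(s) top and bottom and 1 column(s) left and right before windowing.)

4

The receptive field on the zero-padded input at this output position is [0 -2 -2 / 0 -2 4 / 0 -5 6]. Elementwise product with the kernel and sum: 0·1 + -2·1 + -2·3 + -2·3 + 0·1 + 6·3.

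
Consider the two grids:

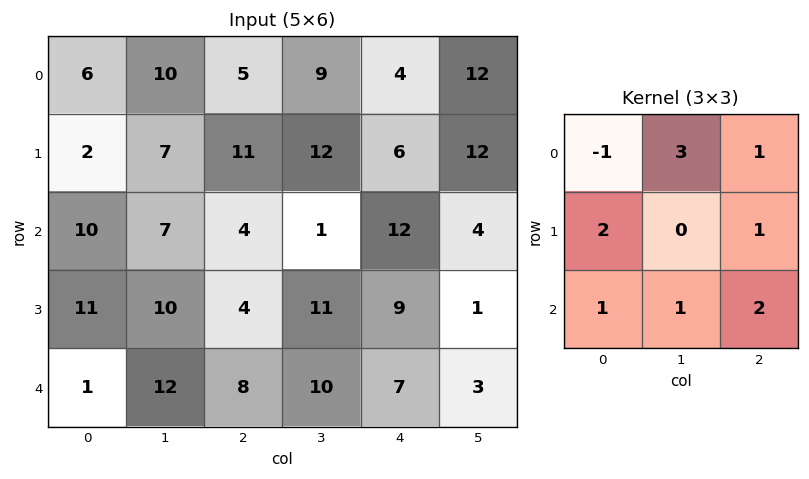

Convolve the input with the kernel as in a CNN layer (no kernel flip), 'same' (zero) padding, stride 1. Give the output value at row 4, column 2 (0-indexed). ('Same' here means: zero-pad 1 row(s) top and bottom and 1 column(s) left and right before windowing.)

47

The receptive field on the zero-padded input at this output position is [10 4 11 / 12 8 10 / 0 0 0]. Elementwise product with the kernel and sum: 10·-1 + 4·3 + 11·1 + 12·2 + 10·1 + 0·1 + 0·1 + 0·2.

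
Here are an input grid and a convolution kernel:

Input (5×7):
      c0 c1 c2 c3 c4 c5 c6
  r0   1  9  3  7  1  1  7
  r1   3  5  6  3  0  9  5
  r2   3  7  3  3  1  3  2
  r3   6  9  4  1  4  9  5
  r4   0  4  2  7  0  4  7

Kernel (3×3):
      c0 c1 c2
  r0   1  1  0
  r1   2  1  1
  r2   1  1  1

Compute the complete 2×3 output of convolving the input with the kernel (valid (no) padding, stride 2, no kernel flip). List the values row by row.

Output[0,0]: The receptive field on the input at this output position is [1 9 3 / 3 5 6 / 3 7 3]. Elementwise product with the kernel and sum: 1·1 + 9·1 + 3·2 + 5·1 + 6·1 + 3·1 + 7·1 + 3·1.

40 32 22
41 28 37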